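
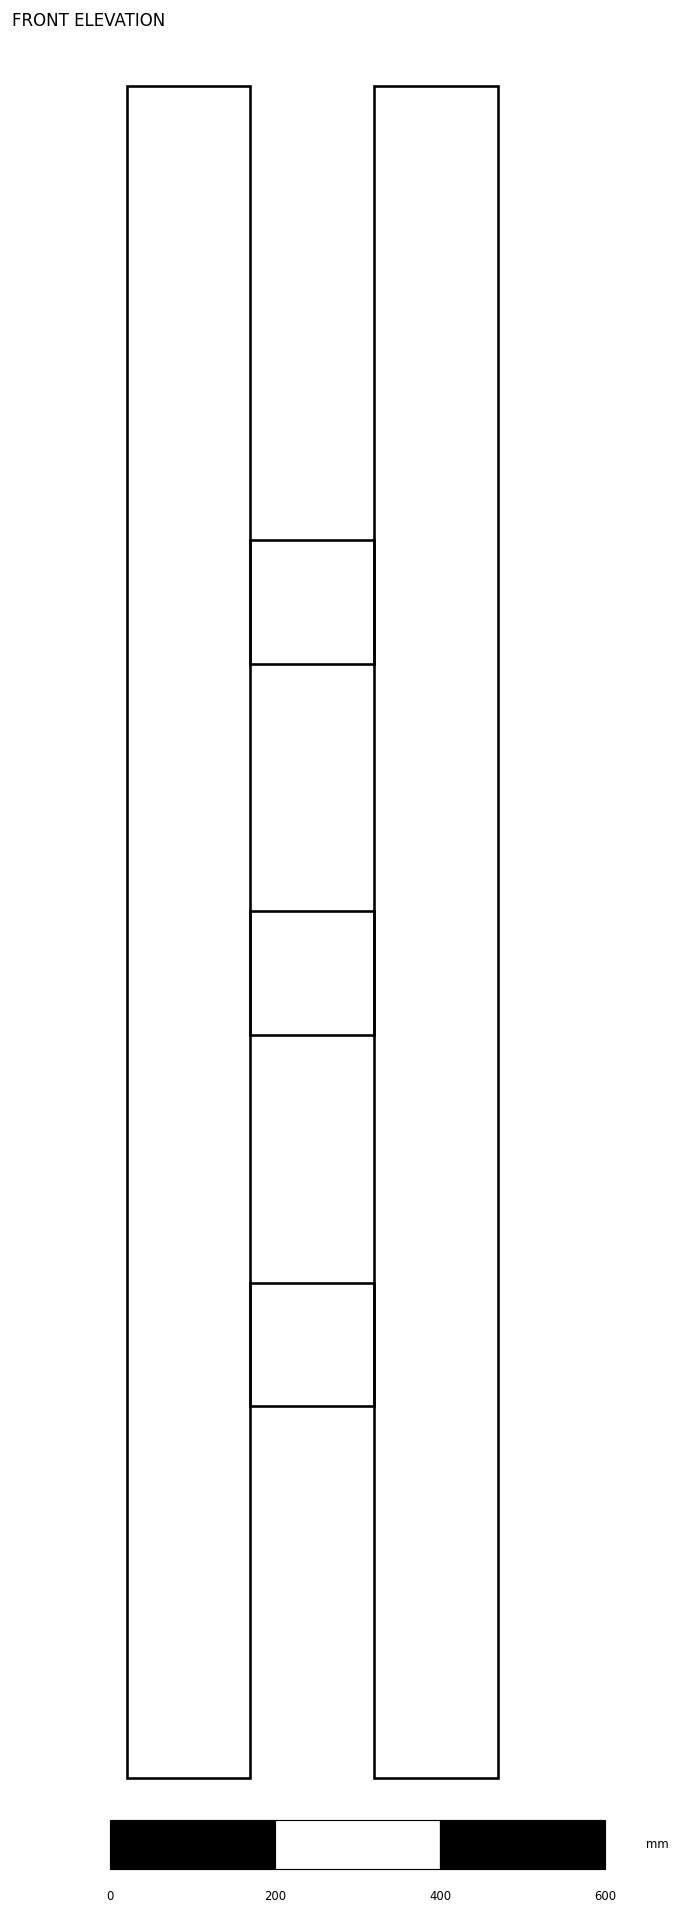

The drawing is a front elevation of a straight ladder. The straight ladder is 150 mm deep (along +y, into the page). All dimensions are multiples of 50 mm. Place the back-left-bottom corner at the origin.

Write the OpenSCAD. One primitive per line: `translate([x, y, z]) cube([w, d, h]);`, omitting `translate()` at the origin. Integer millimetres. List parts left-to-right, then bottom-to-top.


cube([150, 150, 2050]);
translate([150, 0, 450]) cube([150, 150, 150]);
translate([150, 0, 900]) cube([150, 150, 150]);
translate([150, 0, 1350]) cube([150, 150, 150]);
translate([300, 0, 0]) cube([150, 150, 2050]);


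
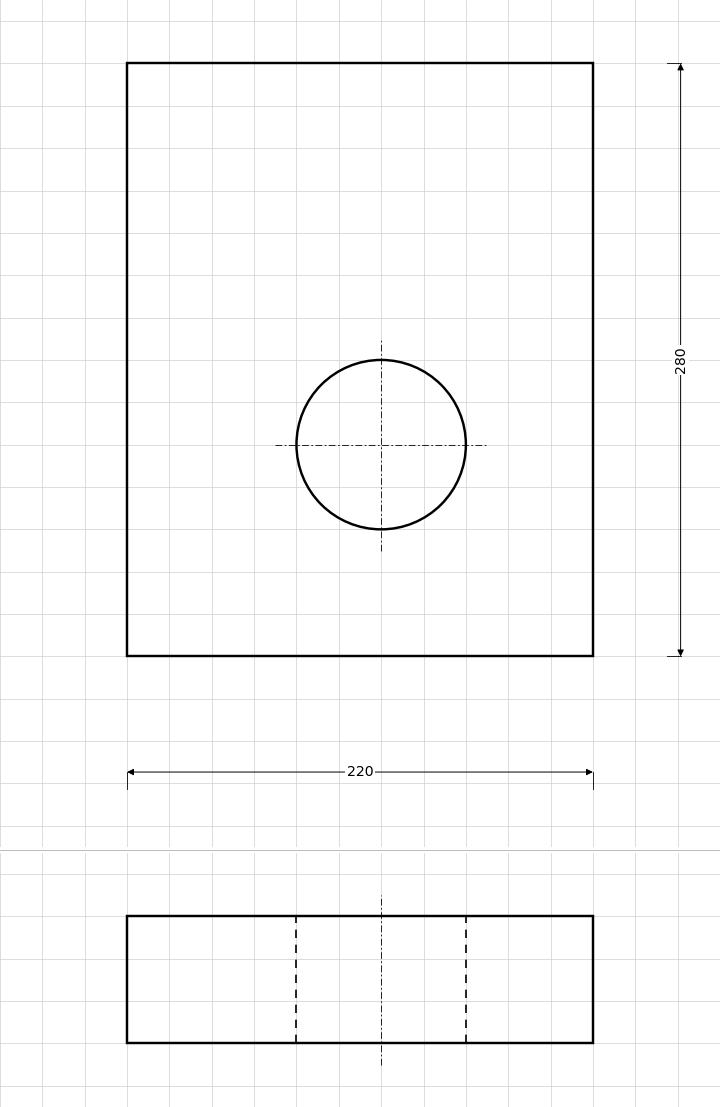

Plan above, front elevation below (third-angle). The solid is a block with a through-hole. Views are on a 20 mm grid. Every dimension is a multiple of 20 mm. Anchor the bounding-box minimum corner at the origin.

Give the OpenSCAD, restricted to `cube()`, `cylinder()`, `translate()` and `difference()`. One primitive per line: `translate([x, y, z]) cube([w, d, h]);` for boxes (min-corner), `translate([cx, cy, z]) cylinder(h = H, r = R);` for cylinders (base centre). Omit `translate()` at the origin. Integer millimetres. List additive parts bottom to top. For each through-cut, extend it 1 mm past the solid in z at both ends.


difference() {
  cube([220, 280, 60]);
  translate([120, 100, -1]) cylinder(h = 62, r = 40);
}


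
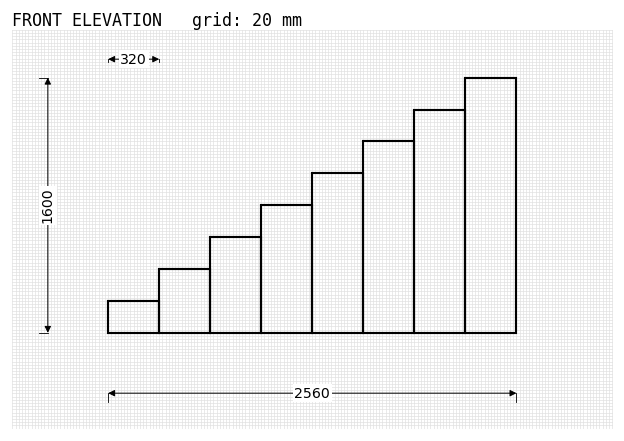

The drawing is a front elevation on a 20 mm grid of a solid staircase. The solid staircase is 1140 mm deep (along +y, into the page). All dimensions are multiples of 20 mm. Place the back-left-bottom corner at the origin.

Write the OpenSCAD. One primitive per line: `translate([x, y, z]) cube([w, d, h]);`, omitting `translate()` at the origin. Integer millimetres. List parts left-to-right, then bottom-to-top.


cube([320, 1140, 200]);
translate([320, 0, 0]) cube([320, 1140, 400]);
translate([640, 0, 0]) cube([320, 1140, 600]);
translate([960, 0, 0]) cube([320, 1140, 800]);
translate([1280, 0, 0]) cube([320, 1140, 1000]);
translate([1600, 0, 0]) cube([320, 1140, 1200]);
translate([1920, 0, 0]) cube([320, 1140, 1400]);
translate([2240, 0, 0]) cube([320, 1140, 1600]);


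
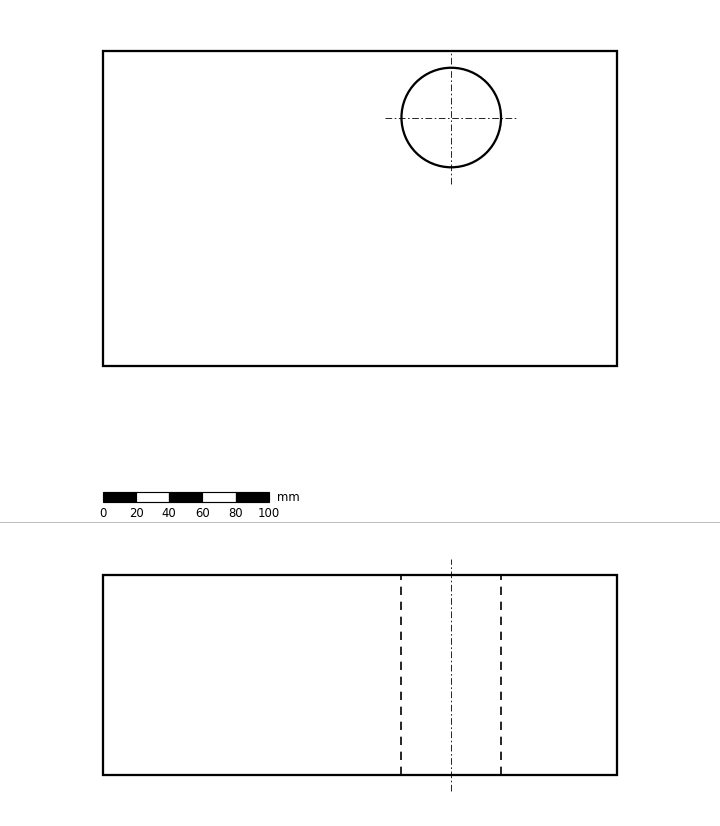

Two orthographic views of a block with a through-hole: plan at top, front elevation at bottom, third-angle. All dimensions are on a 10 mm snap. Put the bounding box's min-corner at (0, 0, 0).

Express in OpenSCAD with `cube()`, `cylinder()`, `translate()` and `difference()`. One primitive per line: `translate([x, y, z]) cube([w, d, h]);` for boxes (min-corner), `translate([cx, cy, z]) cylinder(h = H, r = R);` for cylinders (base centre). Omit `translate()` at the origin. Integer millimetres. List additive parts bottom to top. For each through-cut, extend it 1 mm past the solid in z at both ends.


difference() {
  cube([310, 190, 120]);
  translate([210, 150, -1]) cylinder(h = 122, r = 30);
}


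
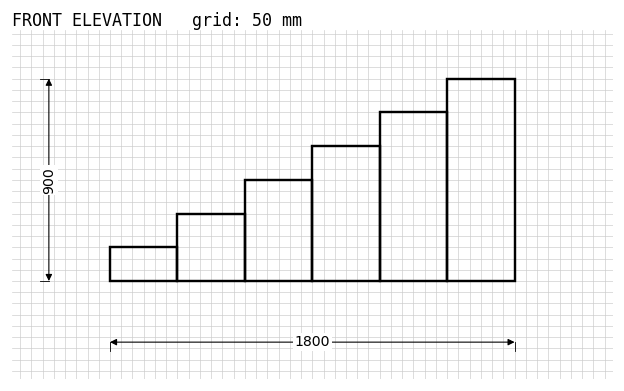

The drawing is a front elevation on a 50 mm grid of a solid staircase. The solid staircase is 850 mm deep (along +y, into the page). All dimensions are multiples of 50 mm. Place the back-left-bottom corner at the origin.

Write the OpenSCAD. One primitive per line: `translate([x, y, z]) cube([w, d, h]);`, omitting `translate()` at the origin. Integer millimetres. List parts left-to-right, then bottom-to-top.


cube([300, 850, 150]);
translate([300, 0, 0]) cube([300, 850, 300]);
translate([600, 0, 0]) cube([300, 850, 450]);
translate([900, 0, 0]) cube([300, 850, 600]);
translate([1200, 0, 0]) cube([300, 850, 750]);
translate([1500, 0, 0]) cube([300, 850, 900]);


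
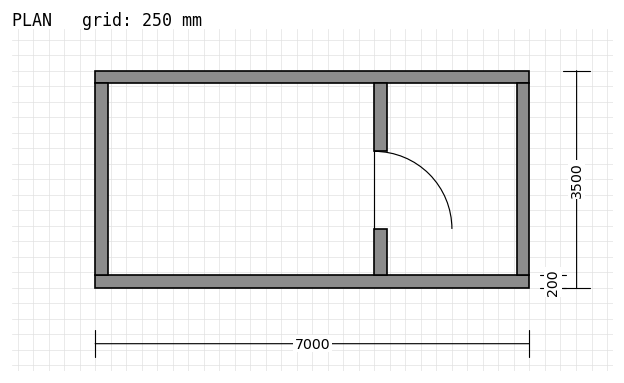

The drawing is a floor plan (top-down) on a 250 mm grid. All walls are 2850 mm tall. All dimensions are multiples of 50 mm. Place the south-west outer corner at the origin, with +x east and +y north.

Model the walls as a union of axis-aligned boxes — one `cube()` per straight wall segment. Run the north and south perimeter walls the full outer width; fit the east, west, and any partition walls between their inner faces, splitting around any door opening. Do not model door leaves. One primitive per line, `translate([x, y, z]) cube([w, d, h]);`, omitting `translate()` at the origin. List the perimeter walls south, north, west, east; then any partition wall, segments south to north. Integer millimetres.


cube([7000, 200, 2850]);
translate([0, 3300, 0]) cube([7000, 200, 2850]);
translate([0, 200, 0]) cube([200, 3100, 2850]);
translate([6800, 200, 0]) cube([200, 3100, 2850]);
translate([4500, 200, 0]) cube([200, 750, 2850]);
translate([4500, 2200, 0]) cube([200, 1100, 2850]);


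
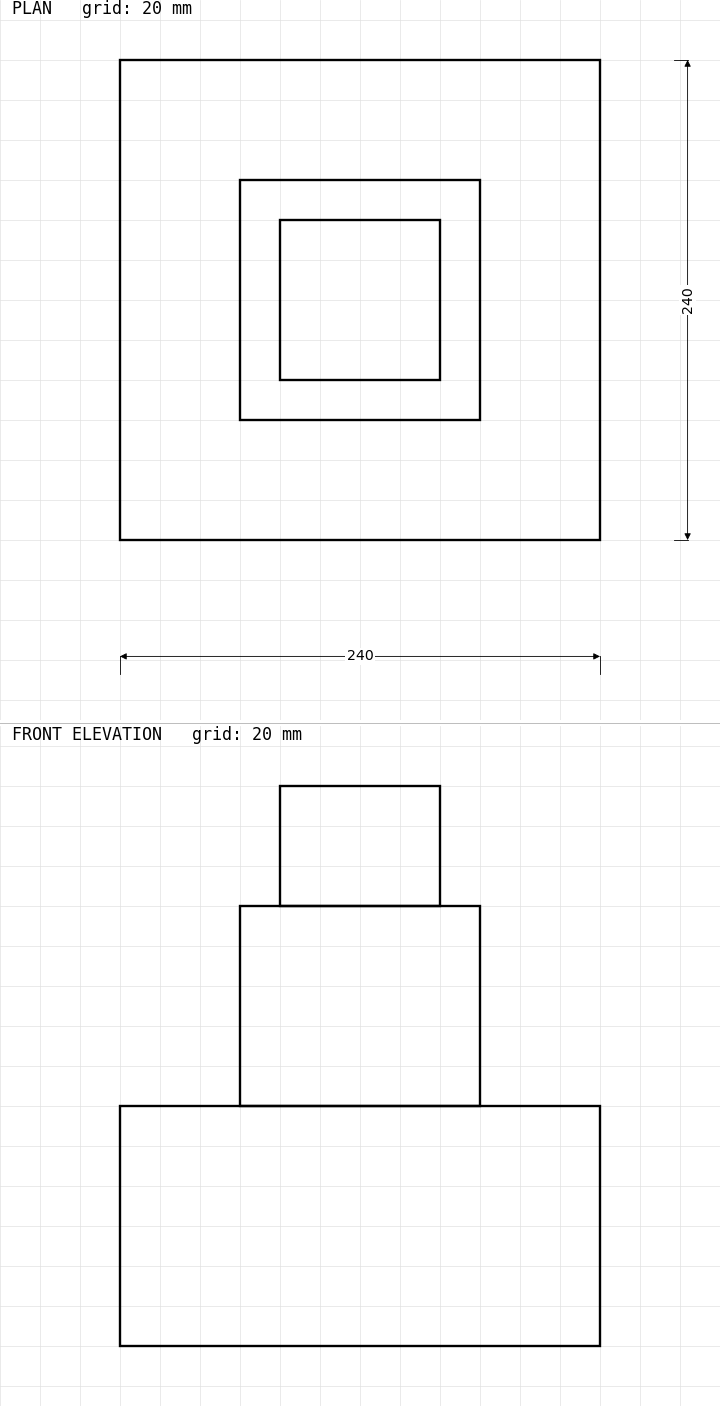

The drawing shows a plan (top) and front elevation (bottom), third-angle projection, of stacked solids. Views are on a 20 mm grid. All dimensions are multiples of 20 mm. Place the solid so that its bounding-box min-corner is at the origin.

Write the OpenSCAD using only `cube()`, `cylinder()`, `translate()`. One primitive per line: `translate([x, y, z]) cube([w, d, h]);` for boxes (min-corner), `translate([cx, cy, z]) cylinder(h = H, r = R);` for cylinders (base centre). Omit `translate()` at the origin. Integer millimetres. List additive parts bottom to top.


cube([240, 240, 120]);
translate([60, 60, 120]) cube([120, 120, 100]);
translate([80, 80, 220]) cube([80, 80, 60]);


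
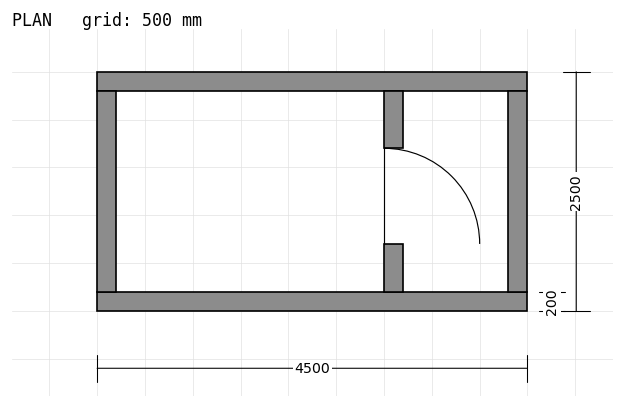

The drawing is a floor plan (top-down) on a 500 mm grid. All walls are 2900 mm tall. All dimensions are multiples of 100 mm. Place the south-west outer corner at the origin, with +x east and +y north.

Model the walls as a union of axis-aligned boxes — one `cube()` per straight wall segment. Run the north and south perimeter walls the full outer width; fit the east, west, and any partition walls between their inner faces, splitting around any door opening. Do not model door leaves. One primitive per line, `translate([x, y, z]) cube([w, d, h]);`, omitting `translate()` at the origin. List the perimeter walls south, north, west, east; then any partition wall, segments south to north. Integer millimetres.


cube([4500, 200, 2900]);
translate([0, 2300, 0]) cube([4500, 200, 2900]);
translate([0, 200, 0]) cube([200, 2100, 2900]);
translate([4300, 200, 0]) cube([200, 2100, 2900]);
translate([3000, 200, 0]) cube([200, 500, 2900]);
translate([3000, 1700, 0]) cube([200, 600, 2900]);


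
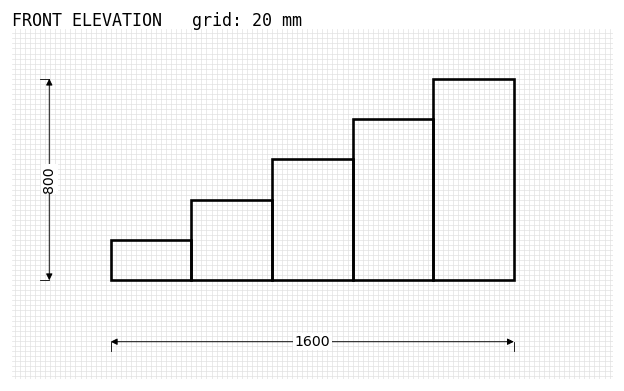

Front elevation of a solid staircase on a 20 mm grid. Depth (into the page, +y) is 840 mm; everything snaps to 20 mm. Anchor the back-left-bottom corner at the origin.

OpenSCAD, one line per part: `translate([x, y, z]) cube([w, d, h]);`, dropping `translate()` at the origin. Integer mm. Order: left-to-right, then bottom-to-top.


cube([320, 840, 160]);
translate([320, 0, 0]) cube([320, 840, 320]);
translate([640, 0, 0]) cube([320, 840, 480]);
translate([960, 0, 0]) cube([320, 840, 640]);
translate([1280, 0, 0]) cube([320, 840, 800]);


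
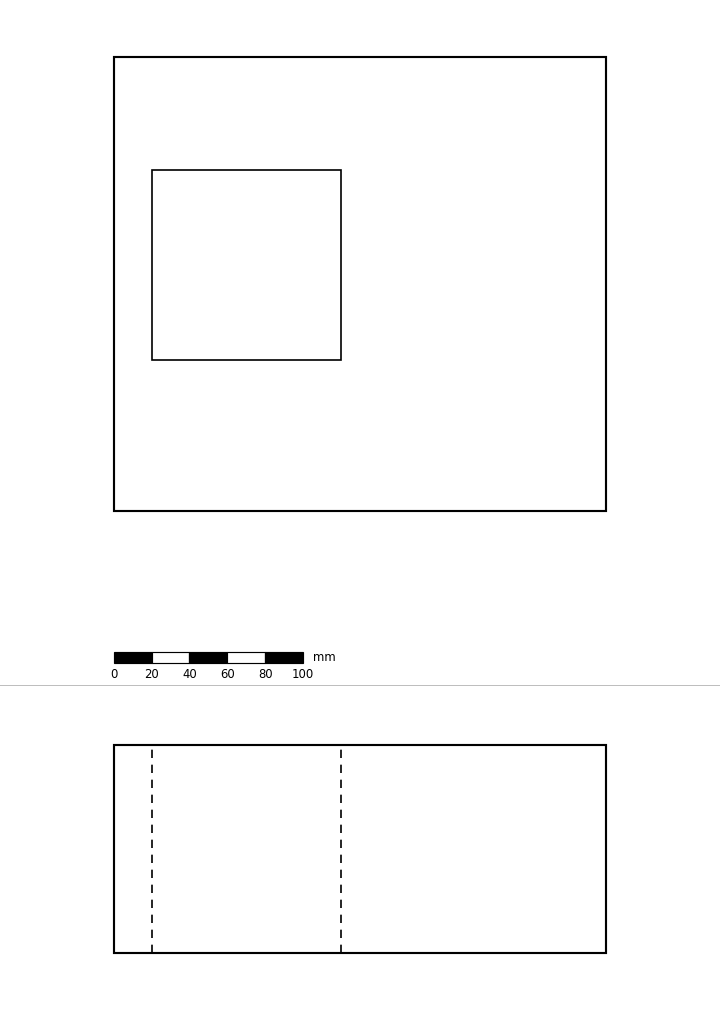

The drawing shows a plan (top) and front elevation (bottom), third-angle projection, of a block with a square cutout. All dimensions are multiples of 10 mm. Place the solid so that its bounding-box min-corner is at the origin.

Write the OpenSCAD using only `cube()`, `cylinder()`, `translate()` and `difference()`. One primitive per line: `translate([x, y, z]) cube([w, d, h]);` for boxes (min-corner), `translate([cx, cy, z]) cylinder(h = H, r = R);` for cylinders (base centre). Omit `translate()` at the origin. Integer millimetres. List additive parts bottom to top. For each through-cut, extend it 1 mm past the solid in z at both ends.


difference() {
  cube([260, 240, 110]);
  translate([20, 80, -1]) cube([100, 100, 112]);
}


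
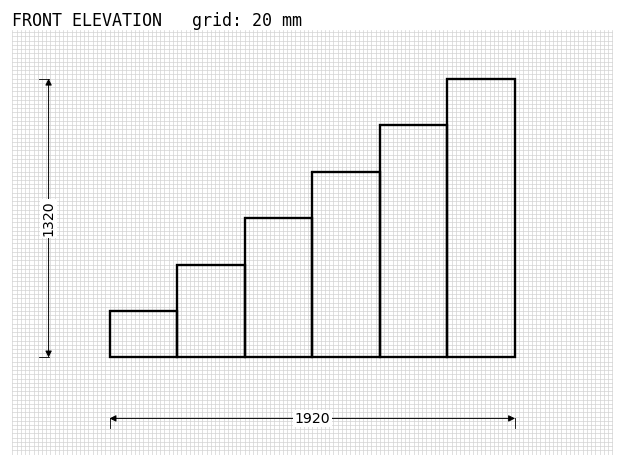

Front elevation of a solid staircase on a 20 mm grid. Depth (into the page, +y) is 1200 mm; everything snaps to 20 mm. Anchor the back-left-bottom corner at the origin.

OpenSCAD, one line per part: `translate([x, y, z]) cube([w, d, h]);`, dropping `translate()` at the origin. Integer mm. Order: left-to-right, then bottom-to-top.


cube([320, 1200, 220]);
translate([320, 0, 0]) cube([320, 1200, 440]);
translate([640, 0, 0]) cube([320, 1200, 660]);
translate([960, 0, 0]) cube([320, 1200, 880]);
translate([1280, 0, 0]) cube([320, 1200, 1100]);
translate([1600, 0, 0]) cube([320, 1200, 1320]);


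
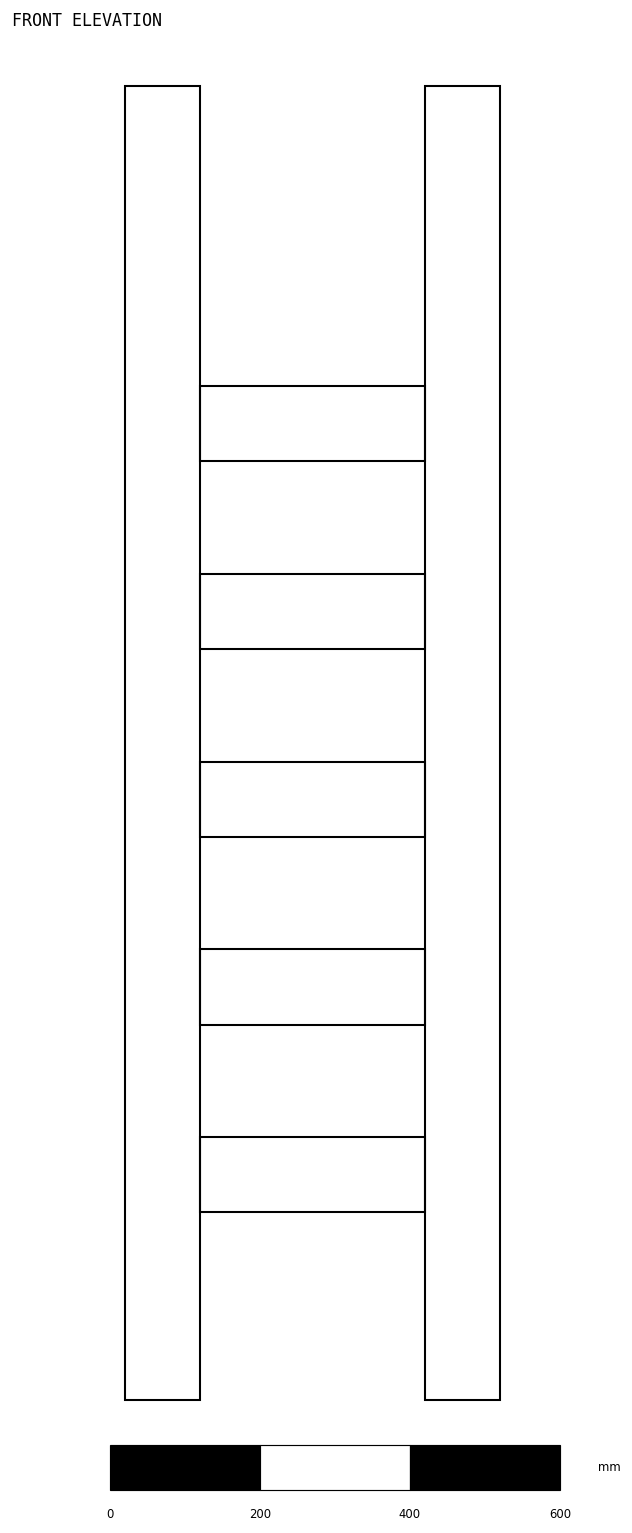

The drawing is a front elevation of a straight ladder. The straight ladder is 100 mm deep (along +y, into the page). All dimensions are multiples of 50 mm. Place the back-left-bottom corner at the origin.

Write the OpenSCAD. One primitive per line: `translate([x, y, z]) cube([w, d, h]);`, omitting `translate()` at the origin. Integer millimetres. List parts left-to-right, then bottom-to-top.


cube([100, 100, 1750]);
translate([100, 0, 250]) cube([300, 100, 100]);
translate([100, 0, 500]) cube([300, 100, 100]);
translate([100, 0, 750]) cube([300, 100, 100]);
translate([100, 0, 1000]) cube([300, 100, 100]);
translate([100, 0, 1250]) cube([300, 100, 100]);
translate([400, 0, 0]) cube([100, 100, 1750]);


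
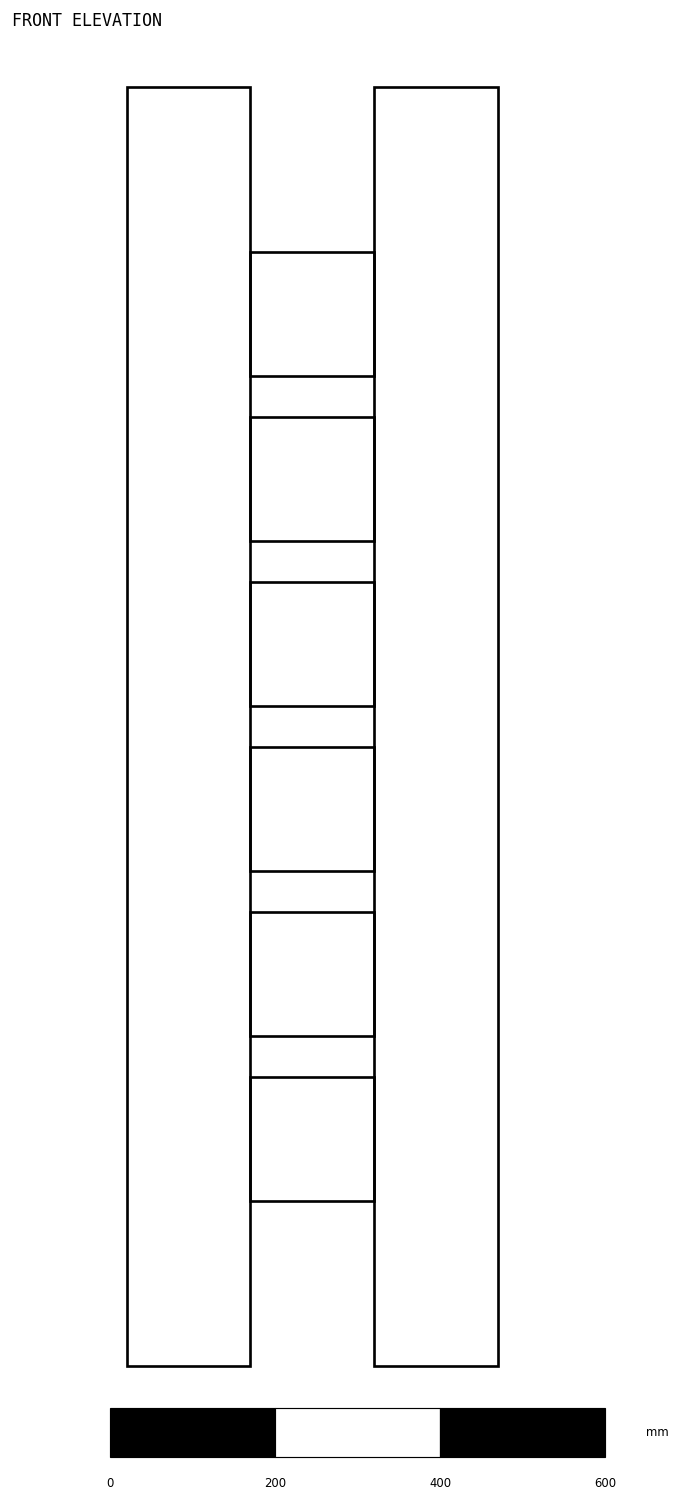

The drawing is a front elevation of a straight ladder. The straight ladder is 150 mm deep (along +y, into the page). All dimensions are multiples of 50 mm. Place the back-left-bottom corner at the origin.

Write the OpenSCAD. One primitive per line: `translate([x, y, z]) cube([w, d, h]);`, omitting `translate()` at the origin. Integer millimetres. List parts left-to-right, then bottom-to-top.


cube([150, 150, 1550]);
translate([150, 0, 200]) cube([150, 150, 150]);
translate([150, 0, 400]) cube([150, 150, 150]);
translate([150, 0, 600]) cube([150, 150, 150]);
translate([150, 0, 800]) cube([150, 150, 150]);
translate([150, 0, 1000]) cube([150, 150, 150]);
translate([150, 0, 1200]) cube([150, 150, 150]);
translate([300, 0, 0]) cube([150, 150, 1550]);


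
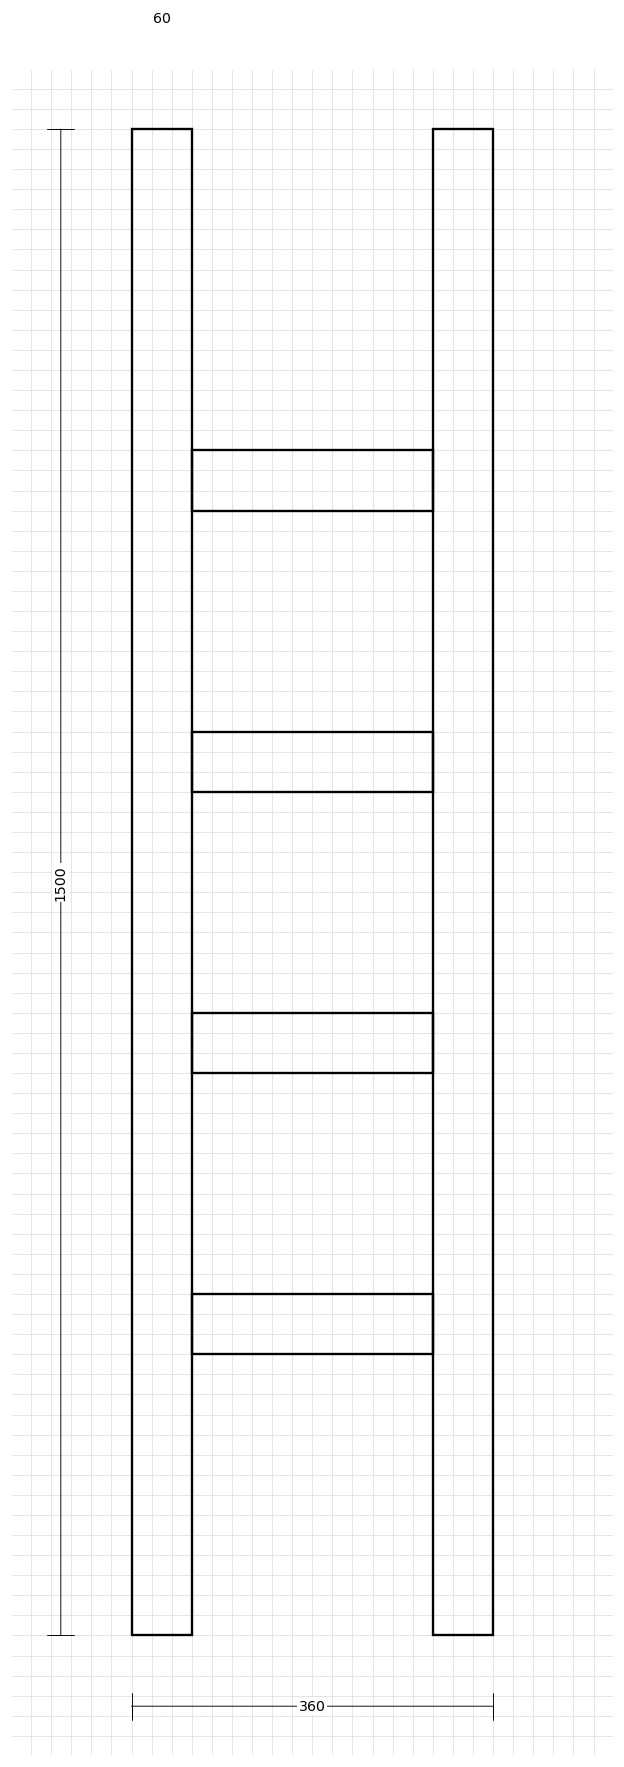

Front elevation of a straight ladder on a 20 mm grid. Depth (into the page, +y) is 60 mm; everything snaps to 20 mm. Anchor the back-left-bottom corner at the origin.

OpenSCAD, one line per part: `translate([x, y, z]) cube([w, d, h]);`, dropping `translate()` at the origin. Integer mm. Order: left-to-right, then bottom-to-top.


cube([60, 60, 1500]);
translate([60, 0, 280]) cube([240, 60, 60]);
translate([60, 0, 560]) cube([240, 60, 60]);
translate([60, 0, 840]) cube([240, 60, 60]);
translate([60, 0, 1120]) cube([240, 60, 60]);
translate([300, 0, 0]) cube([60, 60, 1500]);


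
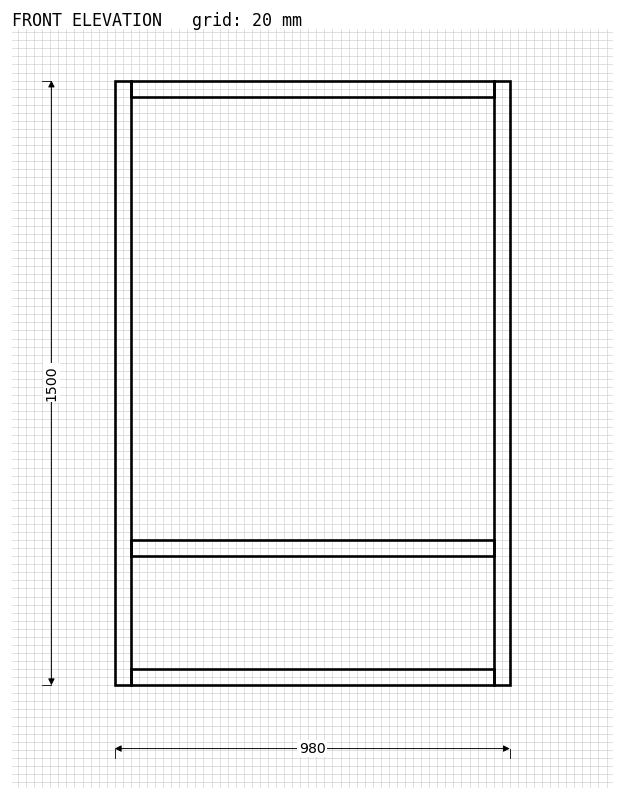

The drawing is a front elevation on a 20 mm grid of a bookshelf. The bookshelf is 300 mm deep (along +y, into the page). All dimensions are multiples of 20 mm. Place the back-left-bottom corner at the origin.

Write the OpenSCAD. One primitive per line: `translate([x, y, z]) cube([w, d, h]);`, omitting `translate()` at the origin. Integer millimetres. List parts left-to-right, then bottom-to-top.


cube([40, 300, 1500]);
translate([40, 0, 0]) cube([900, 300, 40]);
translate([40, 0, 320]) cube([900, 300, 40]);
translate([40, 0, 1460]) cube([900, 300, 40]);
translate([940, 0, 0]) cube([40, 300, 1500]);


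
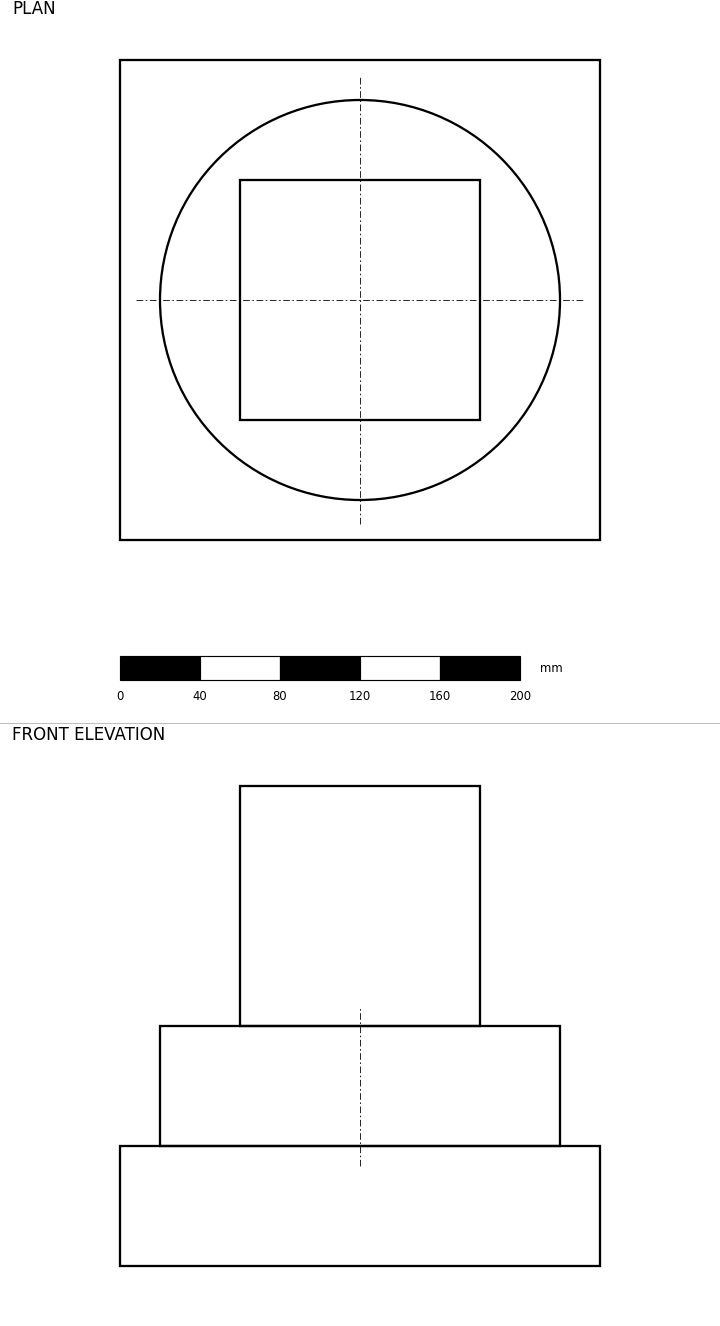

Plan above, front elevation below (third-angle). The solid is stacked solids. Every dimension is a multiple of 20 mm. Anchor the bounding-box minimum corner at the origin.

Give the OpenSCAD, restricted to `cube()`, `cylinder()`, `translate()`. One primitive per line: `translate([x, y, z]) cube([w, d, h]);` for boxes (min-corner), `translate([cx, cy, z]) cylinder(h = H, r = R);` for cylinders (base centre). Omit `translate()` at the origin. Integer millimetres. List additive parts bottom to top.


cube([240, 240, 60]);
translate([120, 120, 60]) cylinder(h = 60, r = 100);
translate([60, 60, 120]) cube([120, 120, 120]);


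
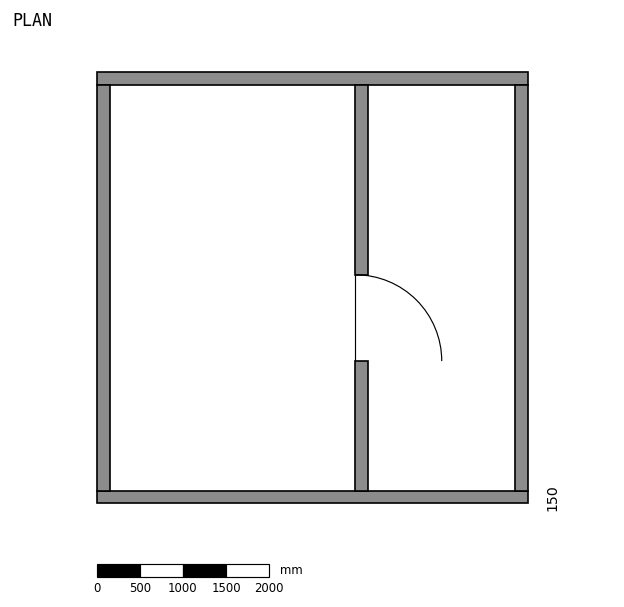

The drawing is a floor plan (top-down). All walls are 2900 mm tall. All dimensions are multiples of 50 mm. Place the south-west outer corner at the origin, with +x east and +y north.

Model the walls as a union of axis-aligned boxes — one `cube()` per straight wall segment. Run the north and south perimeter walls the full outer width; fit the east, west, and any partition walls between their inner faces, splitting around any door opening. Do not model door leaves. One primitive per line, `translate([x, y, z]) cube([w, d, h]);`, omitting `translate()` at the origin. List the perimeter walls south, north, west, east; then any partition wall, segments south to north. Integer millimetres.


cube([5000, 150, 2900]);
translate([0, 4850, 0]) cube([5000, 150, 2900]);
translate([0, 150, 0]) cube([150, 4700, 2900]);
translate([4850, 150, 0]) cube([150, 4700, 2900]);
translate([3000, 150, 0]) cube([150, 1500, 2900]);
translate([3000, 2650, 0]) cube([150, 2200, 2900]);


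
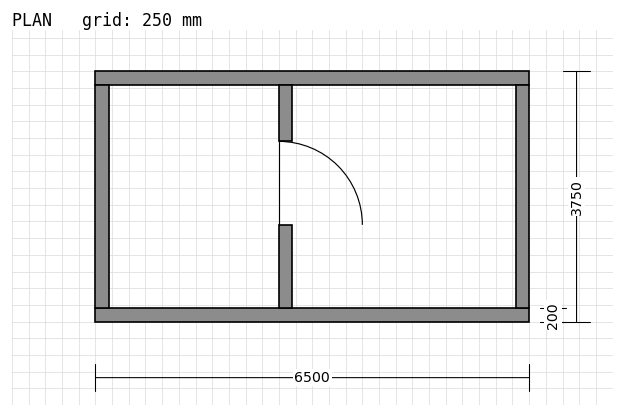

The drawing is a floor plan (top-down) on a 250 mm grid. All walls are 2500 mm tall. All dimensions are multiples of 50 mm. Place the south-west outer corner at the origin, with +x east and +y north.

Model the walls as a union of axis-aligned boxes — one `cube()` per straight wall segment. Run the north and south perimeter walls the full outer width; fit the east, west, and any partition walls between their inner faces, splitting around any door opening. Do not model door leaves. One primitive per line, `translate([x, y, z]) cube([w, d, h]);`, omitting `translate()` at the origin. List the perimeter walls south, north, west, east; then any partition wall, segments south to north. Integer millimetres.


cube([6500, 200, 2500]);
translate([0, 3550, 0]) cube([6500, 200, 2500]);
translate([0, 200, 0]) cube([200, 3350, 2500]);
translate([6300, 200, 0]) cube([200, 3350, 2500]);
translate([2750, 200, 0]) cube([200, 1250, 2500]);
translate([2750, 2700, 0]) cube([200, 850, 2500]);


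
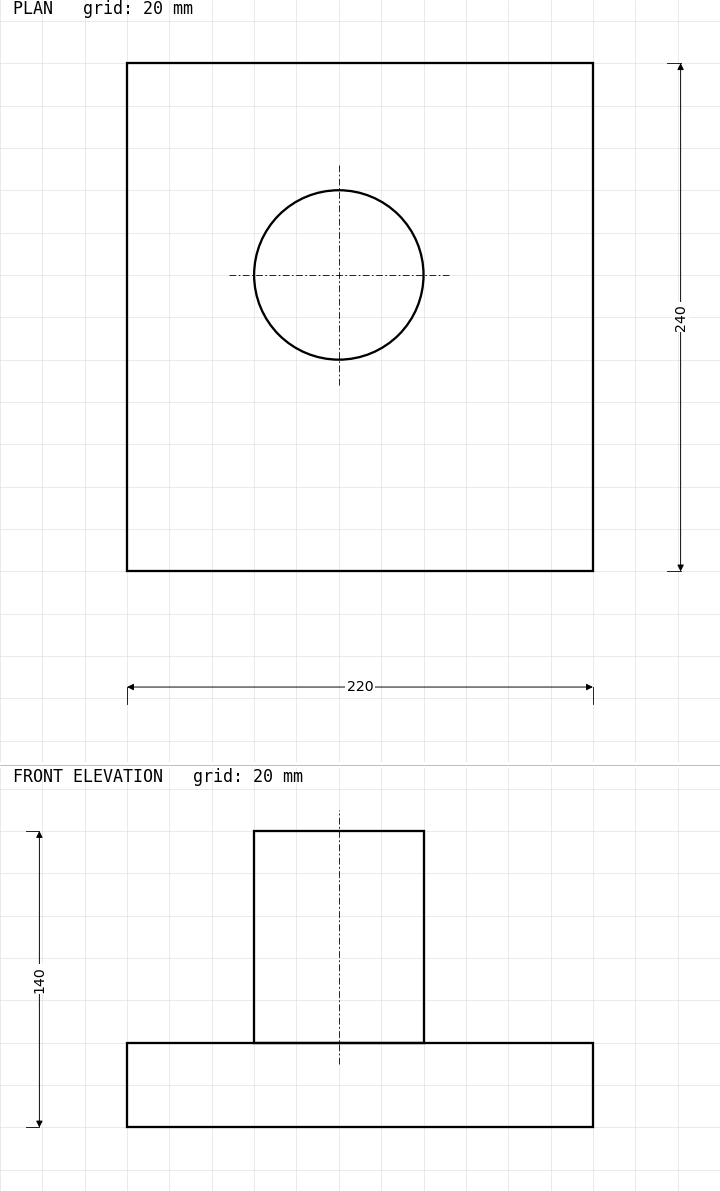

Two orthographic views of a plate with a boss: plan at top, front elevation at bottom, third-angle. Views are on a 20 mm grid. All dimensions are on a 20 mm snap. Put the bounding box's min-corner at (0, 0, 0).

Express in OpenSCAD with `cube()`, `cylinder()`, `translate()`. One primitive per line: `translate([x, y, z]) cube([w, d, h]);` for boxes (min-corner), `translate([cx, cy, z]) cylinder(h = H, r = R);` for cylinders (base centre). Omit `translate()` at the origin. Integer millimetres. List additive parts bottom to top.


cube([220, 240, 40]);
translate([100, 140, 40]) cylinder(h = 100, r = 40);


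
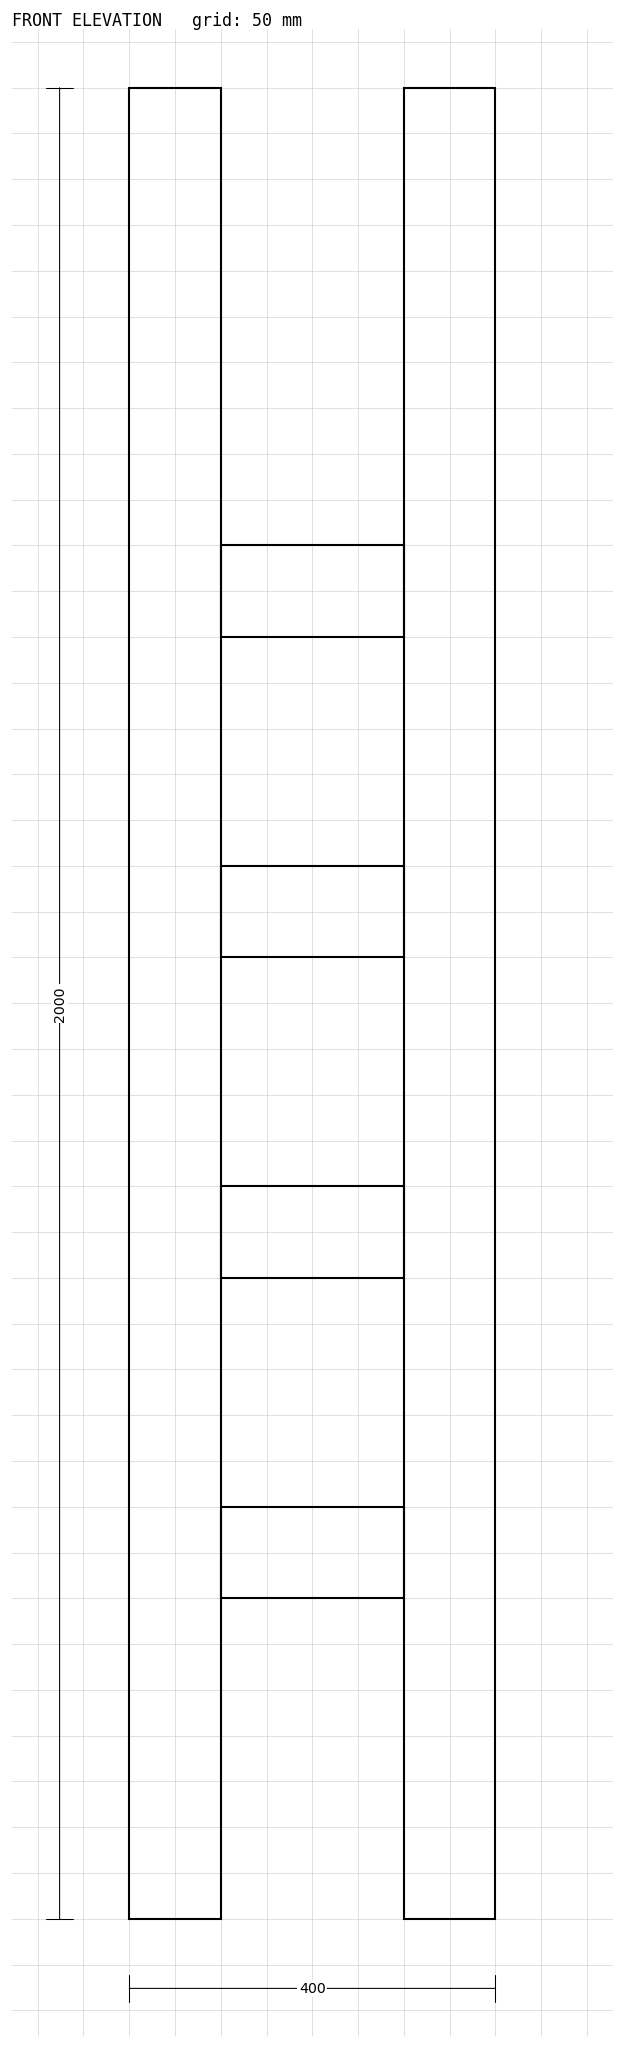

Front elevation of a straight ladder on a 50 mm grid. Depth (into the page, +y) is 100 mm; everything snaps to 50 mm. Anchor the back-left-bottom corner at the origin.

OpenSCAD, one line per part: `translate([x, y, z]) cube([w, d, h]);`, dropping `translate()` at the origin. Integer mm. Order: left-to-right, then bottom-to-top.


cube([100, 100, 2000]);
translate([100, 0, 350]) cube([200, 100, 100]);
translate([100, 0, 700]) cube([200, 100, 100]);
translate([100, 0, 1050]) cube([200, 100, 100]);
translate([100, 0, 1400]) cube([200, 100, 100]);
translate([300, 0, 0]) cube([100, 100, 2000]);


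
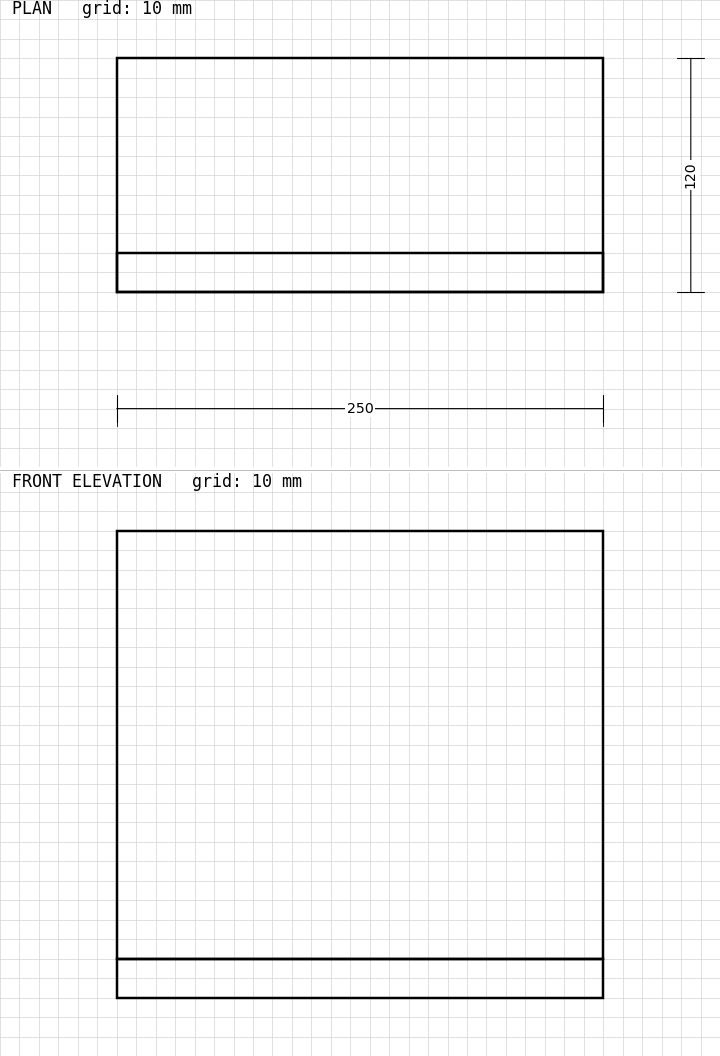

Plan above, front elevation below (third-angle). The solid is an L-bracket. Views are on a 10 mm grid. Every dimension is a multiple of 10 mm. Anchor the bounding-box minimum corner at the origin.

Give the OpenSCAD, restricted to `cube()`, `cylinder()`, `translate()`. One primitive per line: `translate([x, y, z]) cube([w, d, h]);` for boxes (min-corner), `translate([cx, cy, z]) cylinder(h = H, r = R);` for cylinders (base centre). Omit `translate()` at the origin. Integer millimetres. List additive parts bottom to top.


cube([250, 120, 20]);
translate([0, 0, 20]) cube([250, 20, 220]);


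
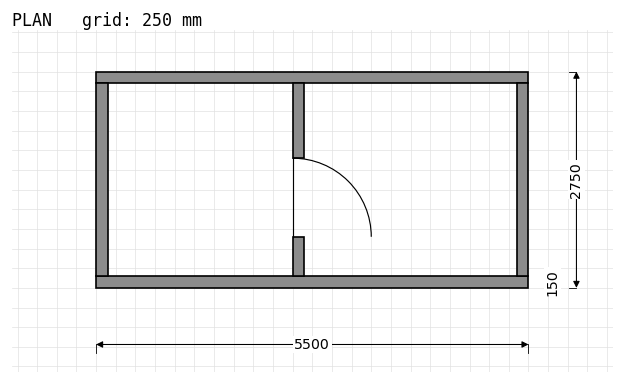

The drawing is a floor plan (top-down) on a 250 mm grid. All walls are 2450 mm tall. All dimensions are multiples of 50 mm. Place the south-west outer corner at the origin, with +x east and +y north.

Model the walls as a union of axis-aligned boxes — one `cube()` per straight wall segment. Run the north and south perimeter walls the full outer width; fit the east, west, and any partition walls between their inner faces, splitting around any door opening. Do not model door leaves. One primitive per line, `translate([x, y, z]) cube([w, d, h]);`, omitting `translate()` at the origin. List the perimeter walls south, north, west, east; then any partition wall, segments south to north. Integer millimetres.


cube([5500, 150, 2450]);
translate([0, 2600, 0]) cube([5500, 150, 2450]);
translate([0, 150, 0]) cube([150, 2450, 2450]);
translate([5350, 150, 0]) cube([150, 2450, 2450]);
translate([2500, 150, 0]) cube([150, 500, 2450]);
translate([2500, 1650, 0]) cube([150, 950, 2450]);


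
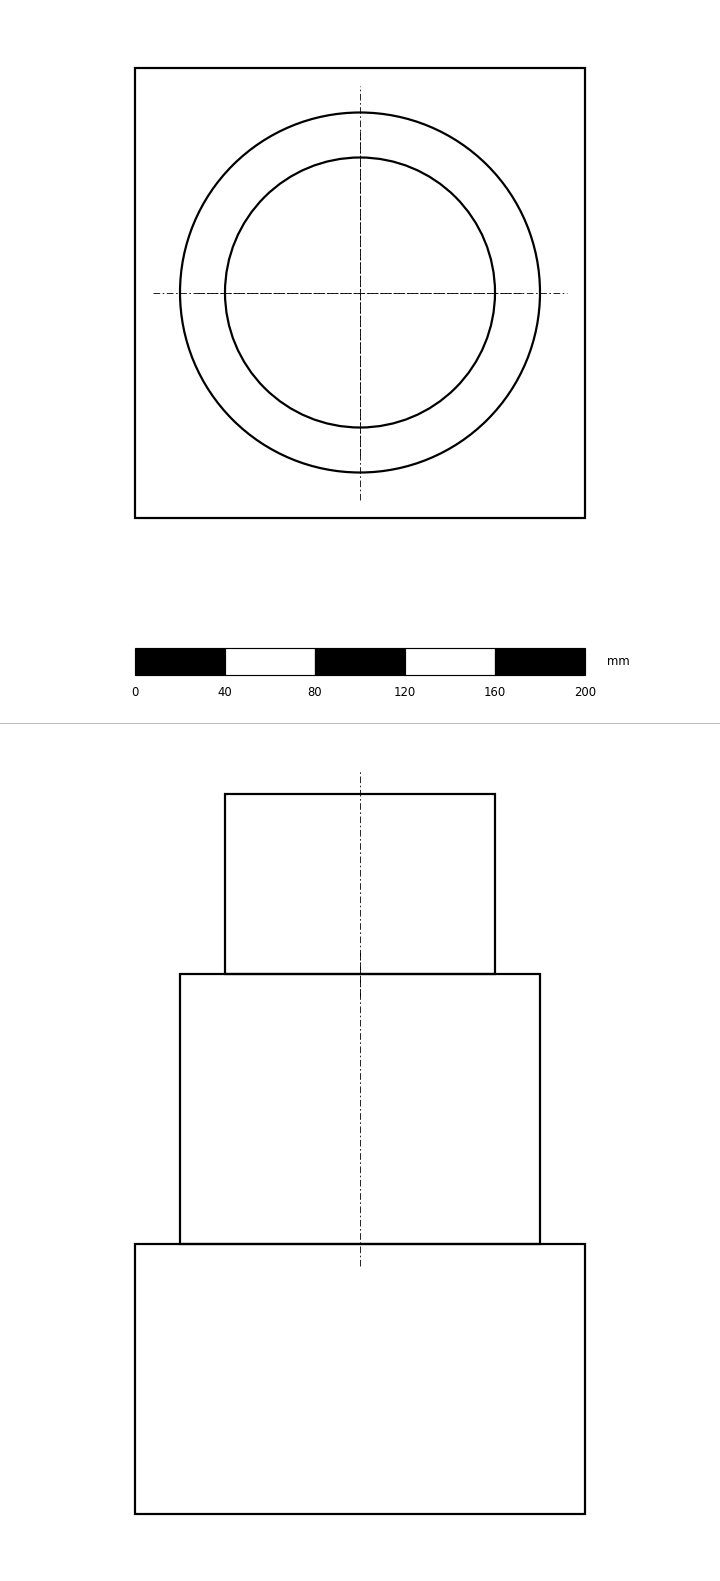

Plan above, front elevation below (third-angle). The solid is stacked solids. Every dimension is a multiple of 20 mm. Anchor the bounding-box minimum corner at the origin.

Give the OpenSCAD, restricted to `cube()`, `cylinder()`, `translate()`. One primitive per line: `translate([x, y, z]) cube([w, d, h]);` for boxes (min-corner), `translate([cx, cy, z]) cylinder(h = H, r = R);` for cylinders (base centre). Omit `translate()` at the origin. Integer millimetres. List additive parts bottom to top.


cube([200, 200, 120]);
translate([100, 100, 120]) cylinder(h = 120, r = 80);
translate([100, 100, 240]) cylinder(h = 80, r = 60);


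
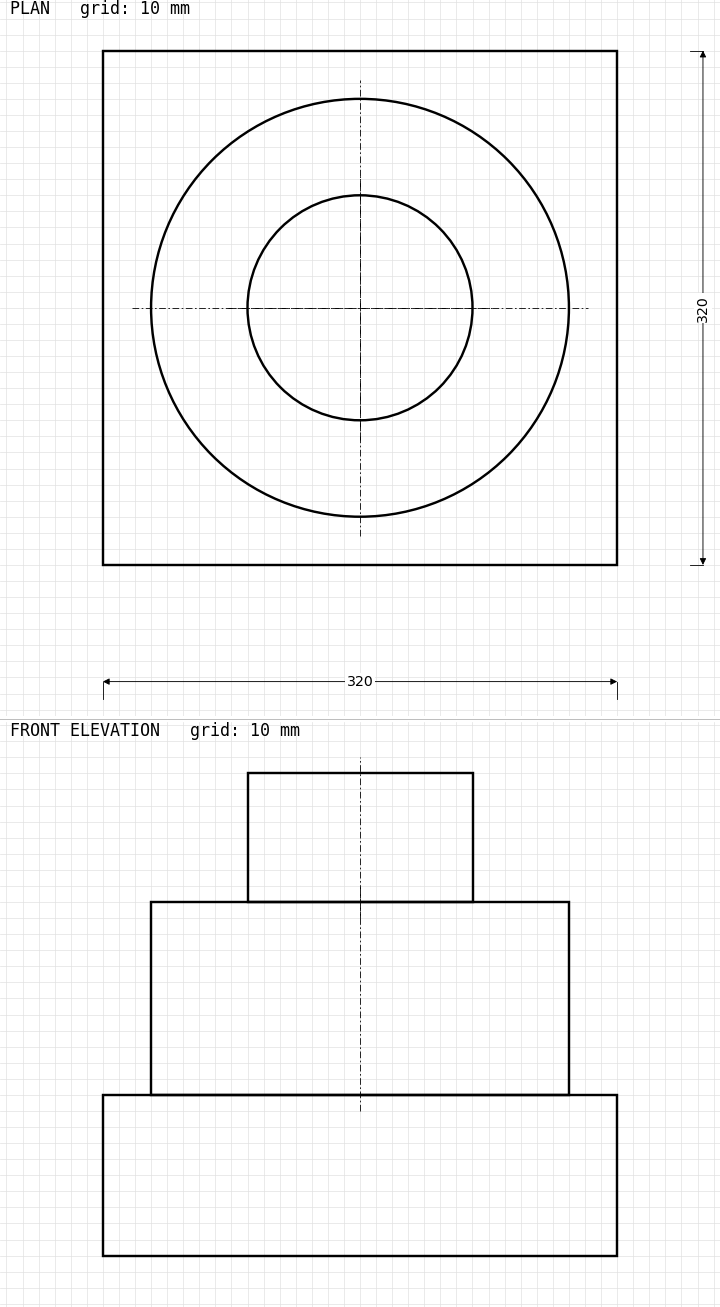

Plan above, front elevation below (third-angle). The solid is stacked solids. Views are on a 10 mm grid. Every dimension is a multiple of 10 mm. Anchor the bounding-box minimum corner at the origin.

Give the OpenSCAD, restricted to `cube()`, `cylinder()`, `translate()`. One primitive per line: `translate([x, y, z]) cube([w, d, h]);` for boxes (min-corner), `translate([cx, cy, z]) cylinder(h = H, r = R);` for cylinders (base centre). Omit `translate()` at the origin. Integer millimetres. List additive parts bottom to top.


cube([320, 320, 100]);
translate([160, 160, 100]) cylinder(h = 120, r = 130);
translate([160, 160, 220]) cylinder(h = 80, r = 70);


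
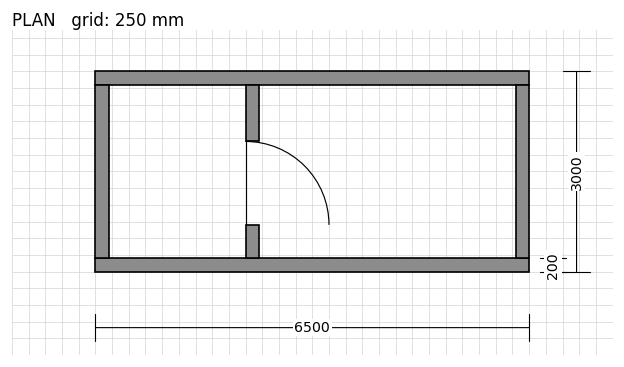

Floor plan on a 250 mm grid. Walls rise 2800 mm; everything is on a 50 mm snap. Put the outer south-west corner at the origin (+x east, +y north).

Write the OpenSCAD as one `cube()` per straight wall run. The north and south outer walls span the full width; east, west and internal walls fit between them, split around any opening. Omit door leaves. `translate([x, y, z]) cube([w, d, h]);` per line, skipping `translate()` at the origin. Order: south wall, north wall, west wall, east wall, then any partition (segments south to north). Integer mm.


cube([6500, 200, 2800]);
translate([0, 2800, 0]) cube([6500, 200, 2800]);
translate([0, 200, 0]) cube([200, 2600, 2800]);
translate([6300, 200, 0]) cube([200, 2600, 2800]);
translate([2250, 200, 0]) cube([200, 500, 2800]);
translate([2250, 1950, 0]) cube([200, 850, 2800]);


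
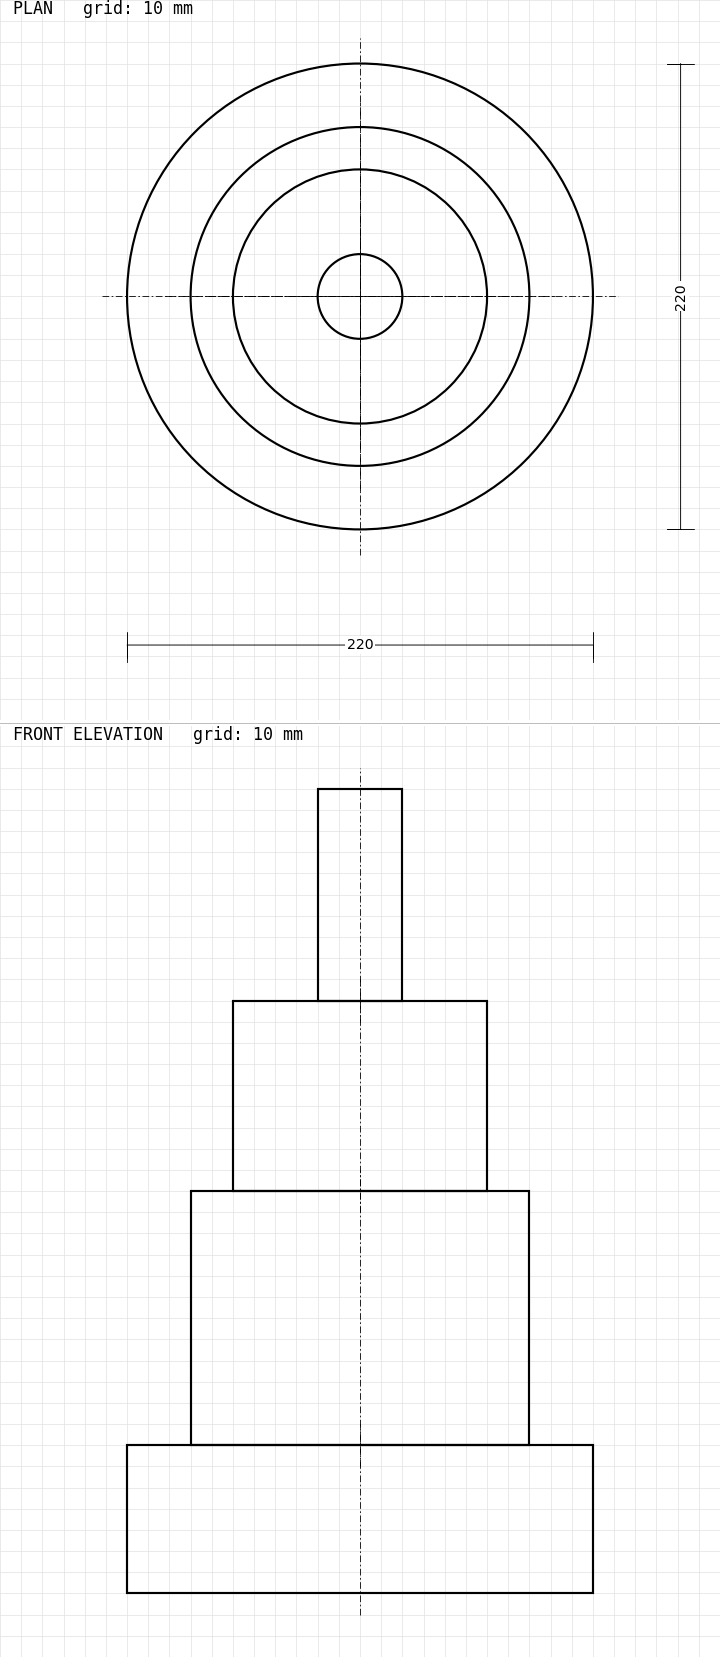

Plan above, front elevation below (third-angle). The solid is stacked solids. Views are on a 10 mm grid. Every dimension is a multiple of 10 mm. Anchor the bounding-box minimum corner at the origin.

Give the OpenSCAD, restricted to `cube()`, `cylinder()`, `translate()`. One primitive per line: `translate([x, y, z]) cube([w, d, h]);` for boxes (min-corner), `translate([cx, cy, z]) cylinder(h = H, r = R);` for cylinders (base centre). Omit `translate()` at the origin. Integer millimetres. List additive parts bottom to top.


translate([110, 110, 0]) cylinder(h = 70, r = 110);
translate([110, 110, 70]) cylinder(h = 120, r = 80);
translate([110, 110, 190]) cylinder(h = 90, r = 60);
translate([110, 110, 280]) cylinder(h = 100, r = 20);


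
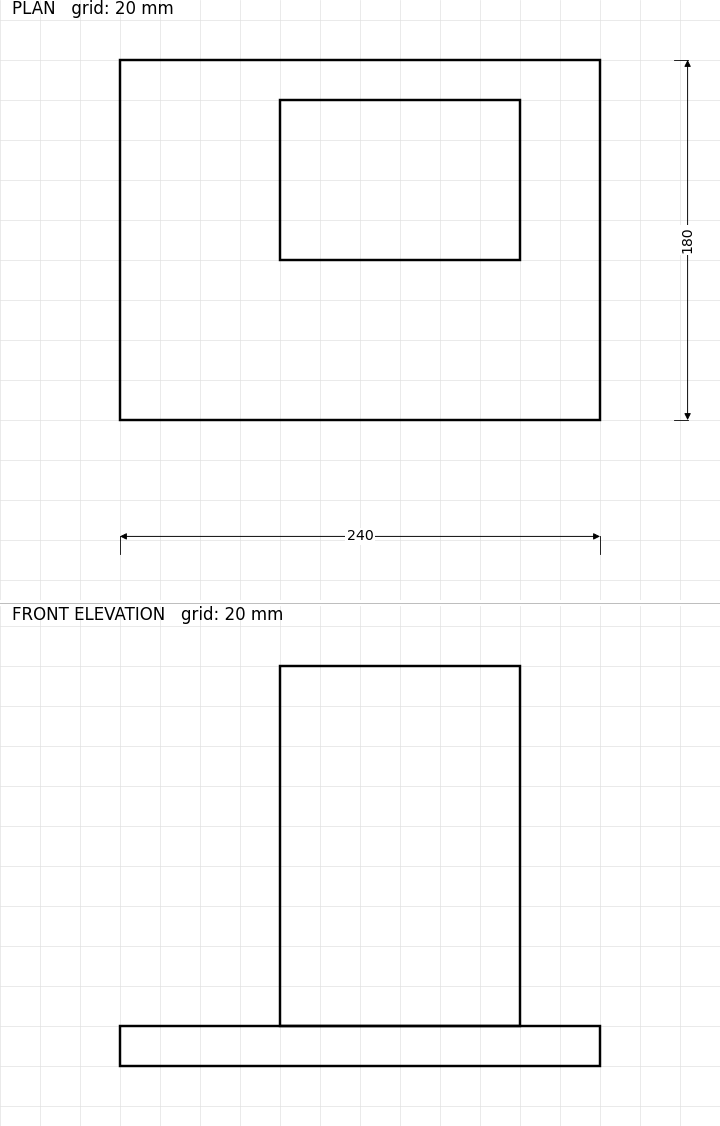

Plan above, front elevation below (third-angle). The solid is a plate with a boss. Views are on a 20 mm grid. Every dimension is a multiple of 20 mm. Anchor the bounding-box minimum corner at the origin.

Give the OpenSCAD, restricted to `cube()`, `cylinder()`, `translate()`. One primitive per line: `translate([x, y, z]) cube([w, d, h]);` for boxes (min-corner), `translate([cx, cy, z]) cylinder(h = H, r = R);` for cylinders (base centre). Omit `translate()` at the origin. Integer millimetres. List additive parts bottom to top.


cube([240, 180, 20]);
translate([80, 80, 20]) cube([120, 80, 180]);


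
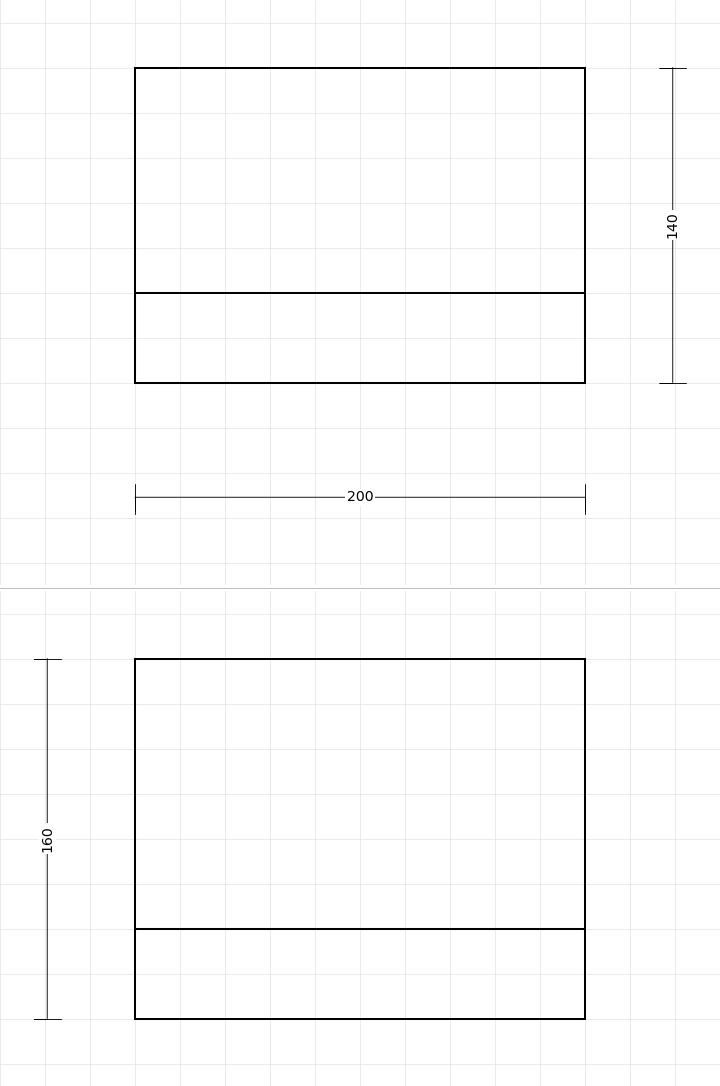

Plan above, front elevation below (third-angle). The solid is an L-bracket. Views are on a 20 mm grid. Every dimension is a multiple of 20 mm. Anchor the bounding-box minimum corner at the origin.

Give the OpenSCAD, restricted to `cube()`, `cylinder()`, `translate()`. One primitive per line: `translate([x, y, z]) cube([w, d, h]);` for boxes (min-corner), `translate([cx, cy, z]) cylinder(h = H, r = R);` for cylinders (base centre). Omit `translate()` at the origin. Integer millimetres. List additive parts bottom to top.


cube([200, 140, 40]);
translate([0, 0, 40]) cube([200, 40, 120]);


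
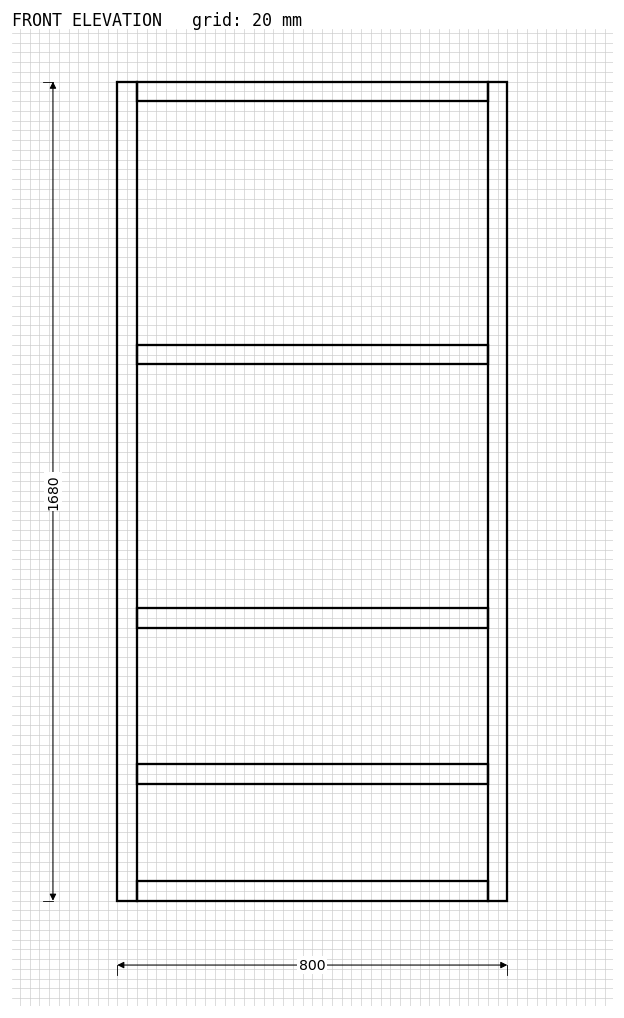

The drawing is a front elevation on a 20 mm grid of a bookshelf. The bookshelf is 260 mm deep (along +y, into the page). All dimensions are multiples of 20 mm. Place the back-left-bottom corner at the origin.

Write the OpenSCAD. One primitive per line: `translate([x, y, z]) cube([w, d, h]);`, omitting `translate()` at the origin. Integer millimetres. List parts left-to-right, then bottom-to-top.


cube([40, 260, 1680]);
translate([40, 0, 0]) cube([720, 260, 40]);
translate([40, 0, 240]) cube([720, 260, 40]);
translate([40, 0, 560]) cube([720, 260, 40]);
translate([40, 0, 1100]) cube([720, 260, 40]);
translate([40, 0, 1640]) cube([720, 260, 40]);
translate([760, 0, 0]) cube([40, 260, 1680]);


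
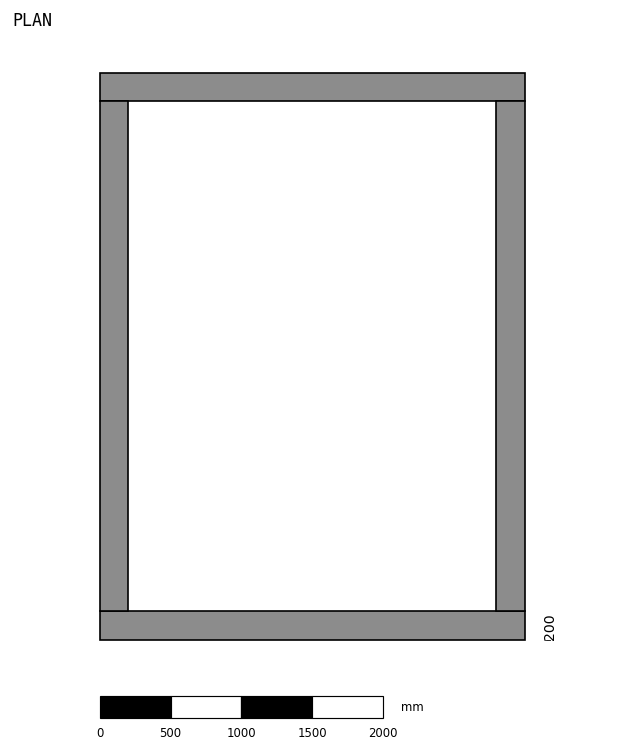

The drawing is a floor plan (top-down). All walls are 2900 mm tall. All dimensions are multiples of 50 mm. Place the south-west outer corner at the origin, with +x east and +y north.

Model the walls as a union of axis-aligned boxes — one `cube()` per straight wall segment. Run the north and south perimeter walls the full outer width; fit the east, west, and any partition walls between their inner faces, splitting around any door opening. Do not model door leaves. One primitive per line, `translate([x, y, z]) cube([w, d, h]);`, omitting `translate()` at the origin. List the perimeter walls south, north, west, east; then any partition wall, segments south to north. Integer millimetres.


cube([3000, 200, 2900]);
translate([0, 3800, 0]) cube([3000, 200, 2900]);
translate([0, 200, 0]) cube([200, 3600, 2900]);
translate([2800, 200, 0]) cube([200, 3600, 2900]);


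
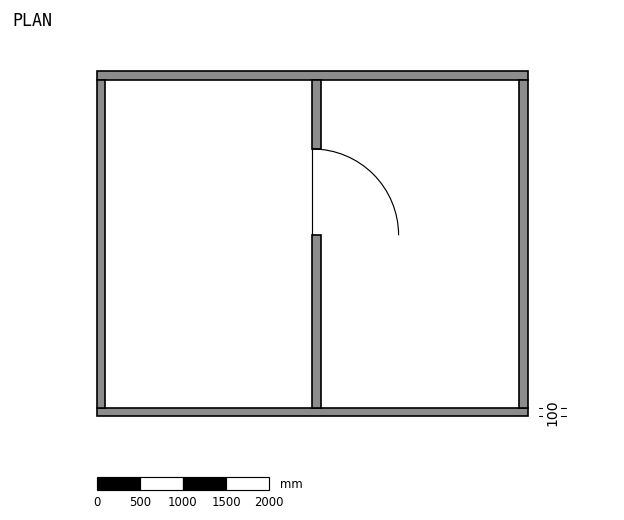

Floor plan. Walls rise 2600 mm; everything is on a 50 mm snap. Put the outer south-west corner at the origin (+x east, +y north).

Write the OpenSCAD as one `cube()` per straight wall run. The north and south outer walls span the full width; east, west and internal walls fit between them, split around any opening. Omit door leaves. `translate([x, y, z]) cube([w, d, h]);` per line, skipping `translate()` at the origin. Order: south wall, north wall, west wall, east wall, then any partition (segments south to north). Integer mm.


cube([5000, 100, 2600]);
translate([0, 3900, 0]) cube([5000, 100, 2600]);
translate([0, 100, 0]) cube([100, 3800, 2600]);
translate([4900, 100, 0]) cube([100, 3800, 2600]);
translate([2500, 100, 0]) cube([100, 2000, 2600]);
translate([2500, 3100, 0]) cube([100, 800, 2600]);


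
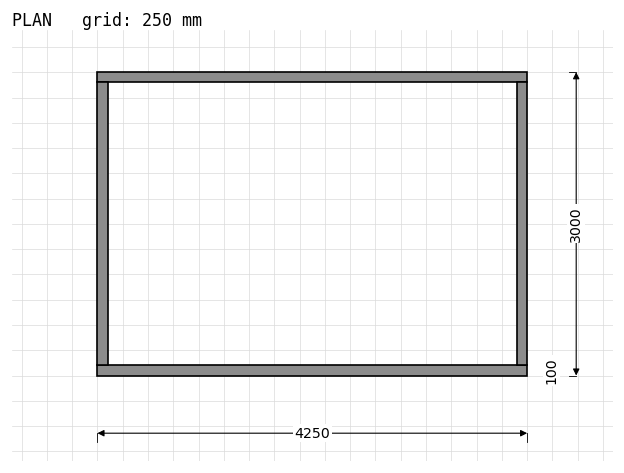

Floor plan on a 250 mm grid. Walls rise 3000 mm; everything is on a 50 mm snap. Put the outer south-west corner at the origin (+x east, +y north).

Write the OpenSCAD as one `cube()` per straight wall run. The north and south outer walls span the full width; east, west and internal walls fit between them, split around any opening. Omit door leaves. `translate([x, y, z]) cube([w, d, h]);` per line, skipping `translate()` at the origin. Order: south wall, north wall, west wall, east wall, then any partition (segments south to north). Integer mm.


cube([4250, 100, 3000]);
translate([0, 2900, 0]) cube([4250, 100, 3000]);
translate([0, 100, 0]) cube([100, 2800, 3000]);
translate([4150, 100, 0]) cube([100, 2800, 3000]);


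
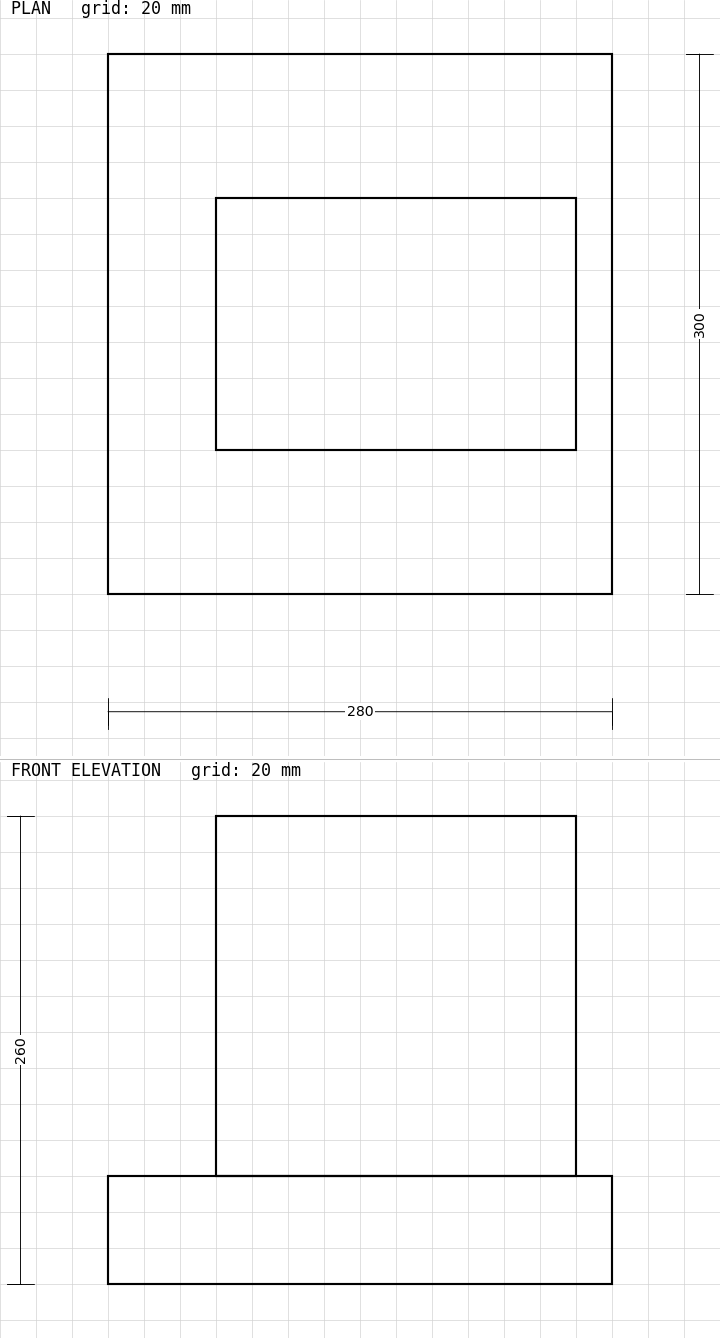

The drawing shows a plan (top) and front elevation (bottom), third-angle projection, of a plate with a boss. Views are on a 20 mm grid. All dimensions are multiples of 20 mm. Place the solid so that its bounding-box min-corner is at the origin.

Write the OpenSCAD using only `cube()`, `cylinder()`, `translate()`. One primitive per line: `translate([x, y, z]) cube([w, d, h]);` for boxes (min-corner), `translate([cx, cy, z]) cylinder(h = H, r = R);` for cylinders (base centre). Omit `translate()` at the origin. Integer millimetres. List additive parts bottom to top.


cube([280, 300, 60]);
translate([60, 80, 60]) cube([200, 140, 200]);


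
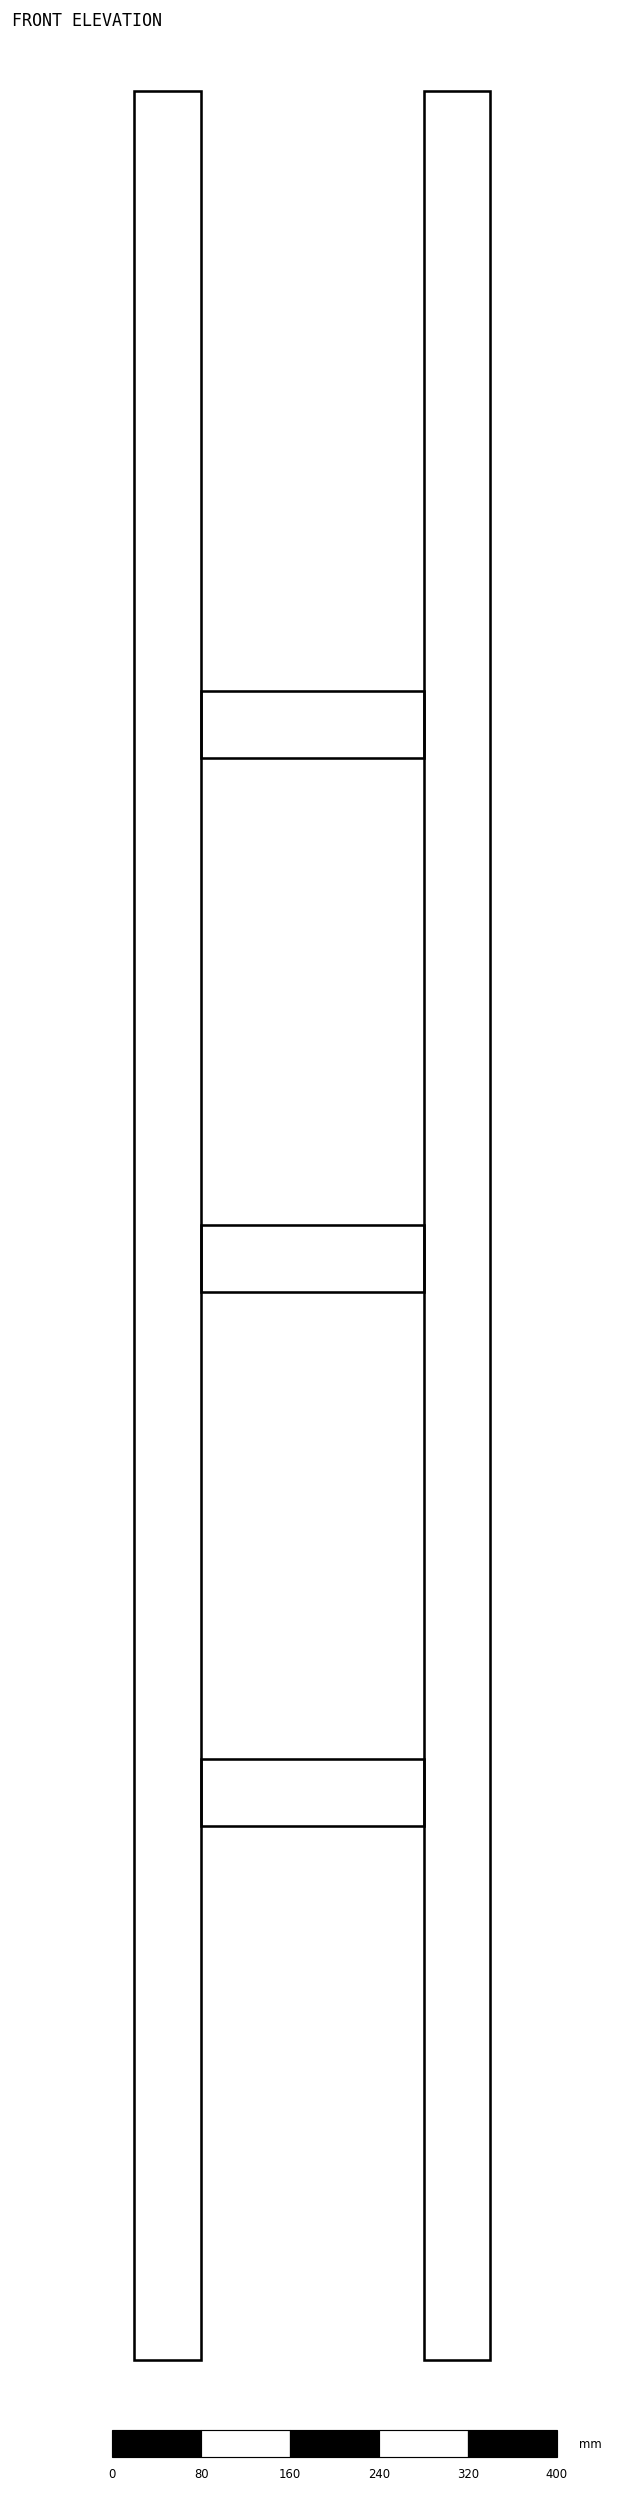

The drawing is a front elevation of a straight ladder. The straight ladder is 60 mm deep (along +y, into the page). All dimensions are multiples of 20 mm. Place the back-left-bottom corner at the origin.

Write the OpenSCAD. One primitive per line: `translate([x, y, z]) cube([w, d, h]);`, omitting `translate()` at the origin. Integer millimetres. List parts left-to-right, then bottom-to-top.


cube([60, 60, 2040]);
translate([60, 0, 480]) cube([200, 60, 60]);
translate([60, 0, 960]) cube([200, 60, 60]);
translate([60, 0, 1440]) cube([200, 60, 60]);
translate([260, 0, 0]) cube([60, 60, 2040]);
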